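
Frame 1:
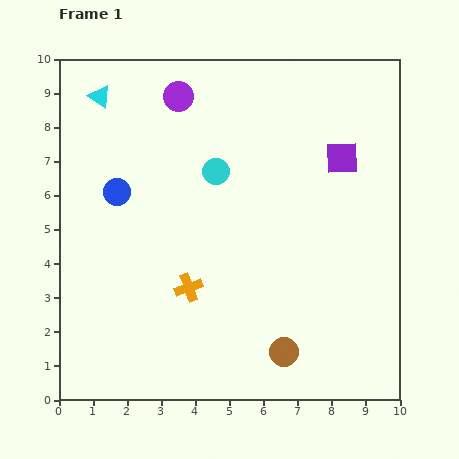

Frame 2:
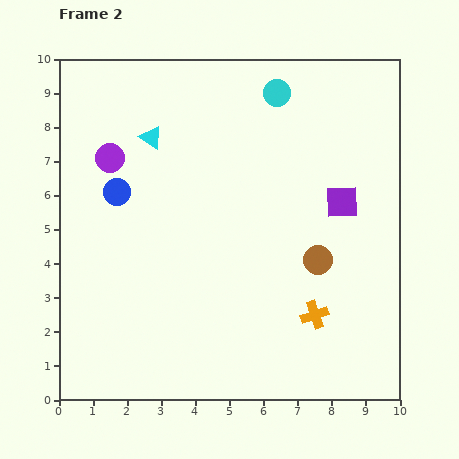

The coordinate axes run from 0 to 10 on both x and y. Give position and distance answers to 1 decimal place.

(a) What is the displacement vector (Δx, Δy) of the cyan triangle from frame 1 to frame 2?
(1.5, -1.2)

The cyan triangle was at (1.2, 8.9) in frame 1 and (2.7, 7.7) in frame 2.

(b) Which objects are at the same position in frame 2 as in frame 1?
the blue circle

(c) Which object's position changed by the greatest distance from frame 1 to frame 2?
the orange cross

(moved 3.8; next 2.9)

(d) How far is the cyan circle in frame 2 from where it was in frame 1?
2.9

The cyan circle moved from (4.6, 6.7) to (6.4, 9.0), a distance of √(1.8² + 2.3²) ≈ 2.9.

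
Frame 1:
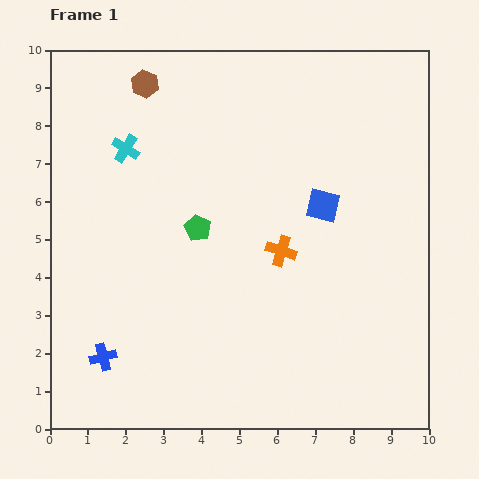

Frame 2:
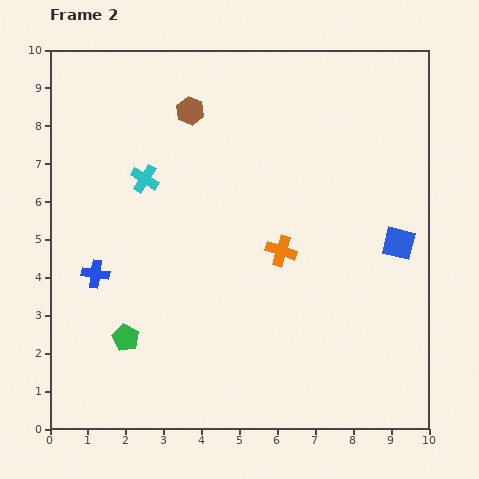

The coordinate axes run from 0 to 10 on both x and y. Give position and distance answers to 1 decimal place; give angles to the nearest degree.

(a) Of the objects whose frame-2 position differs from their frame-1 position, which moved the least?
the cyan cross

(moved 0.9)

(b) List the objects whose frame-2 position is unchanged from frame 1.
the orange cross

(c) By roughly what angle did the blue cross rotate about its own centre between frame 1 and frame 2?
24° clockwise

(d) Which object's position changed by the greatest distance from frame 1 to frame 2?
the green pentagon

(moved 3.5; next 2.2)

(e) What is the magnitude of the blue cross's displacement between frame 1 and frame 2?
2.2

The blue cross moved from (1.4, 1.9) to (1.2, 4.1), a distance of √(0.2² + 2.2²) ≈ 2.2.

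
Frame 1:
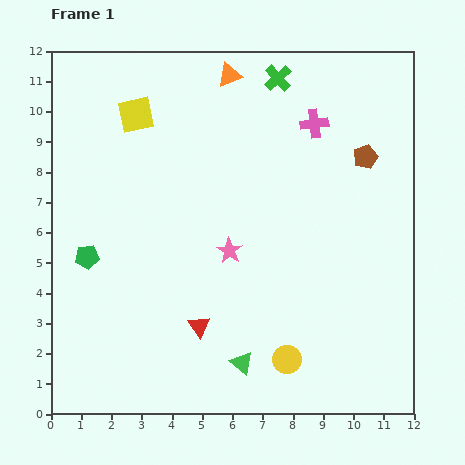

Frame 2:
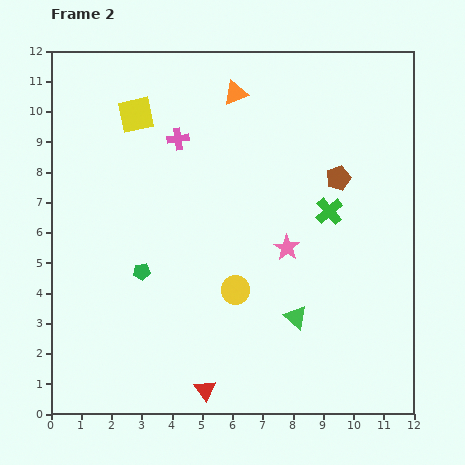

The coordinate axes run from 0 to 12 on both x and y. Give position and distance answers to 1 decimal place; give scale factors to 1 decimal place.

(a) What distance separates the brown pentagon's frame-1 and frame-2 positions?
1.1

The brown pentagon moved from (10.4, 8.5) to (9.5, 7.8), a distance of √(0.9² + 0.7²) ≈ 1.1.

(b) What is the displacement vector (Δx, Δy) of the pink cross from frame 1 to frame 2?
(-4.5, -0.5)

The pink cross was at (8.7, 9.6) in frame 1 and (4.2, 9.1) in frame 2.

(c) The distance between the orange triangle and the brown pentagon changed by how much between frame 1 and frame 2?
-0.8

Distance in frame 1: 5.2. Distance in frame 2: 4.4.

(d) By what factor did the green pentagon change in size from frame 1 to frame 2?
0.7×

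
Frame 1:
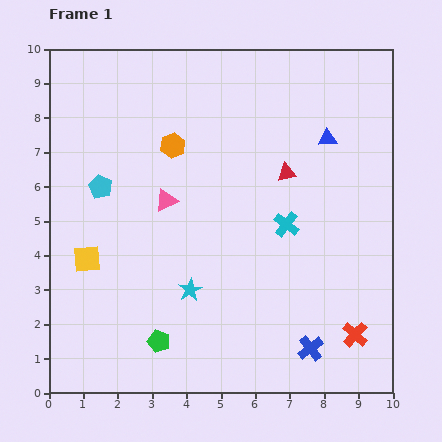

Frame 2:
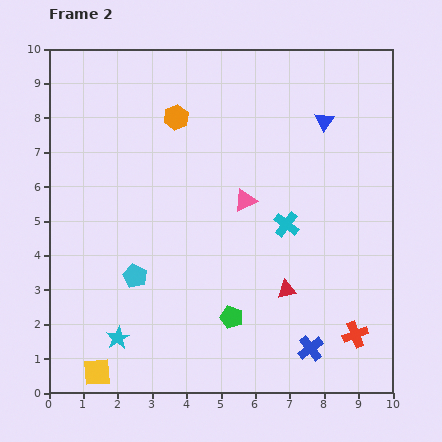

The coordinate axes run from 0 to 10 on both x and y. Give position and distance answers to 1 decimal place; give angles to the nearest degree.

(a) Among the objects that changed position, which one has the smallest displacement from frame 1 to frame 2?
the blue triangle

(moved 0.5)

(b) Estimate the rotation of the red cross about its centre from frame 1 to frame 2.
27° clockwise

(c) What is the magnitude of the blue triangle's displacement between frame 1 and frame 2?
0.5

The blue triangle moved from (8.1, 7.4) to (8.0, 7.9), a distance of √(0.1² + 0.5²) ≈ 0.5.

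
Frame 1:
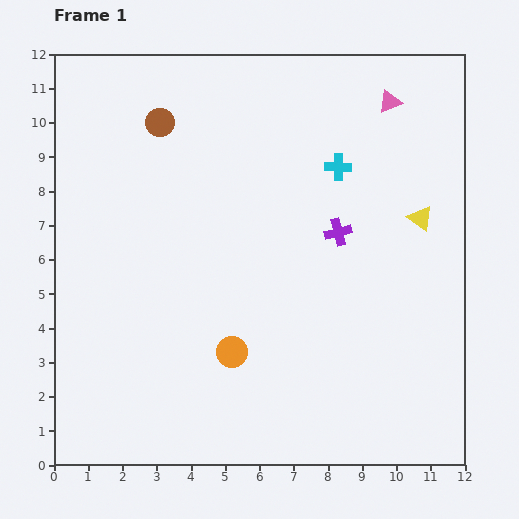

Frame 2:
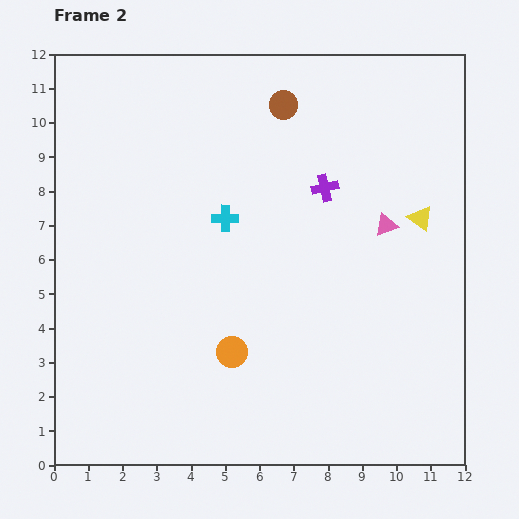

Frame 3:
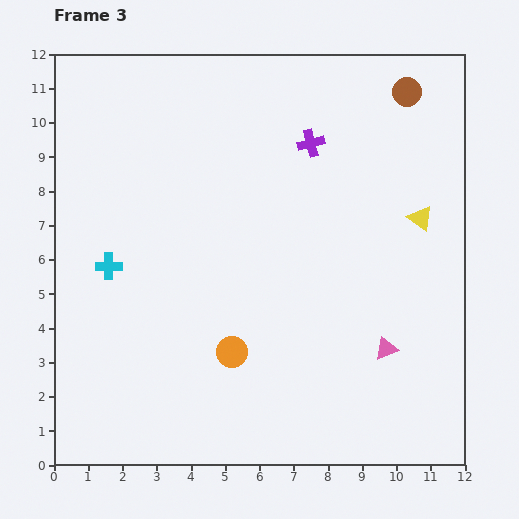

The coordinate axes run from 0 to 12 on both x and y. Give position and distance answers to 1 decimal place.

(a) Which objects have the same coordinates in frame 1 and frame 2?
the orange circle, the yellow triangle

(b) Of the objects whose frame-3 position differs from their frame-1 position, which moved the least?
the purple cross

(moved 2.7)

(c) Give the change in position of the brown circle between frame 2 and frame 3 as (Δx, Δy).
(3.6, 0.4)

The brown circle was at (6.7, 10.5) in frame 2 and (10.3, 10.9) in frame 3.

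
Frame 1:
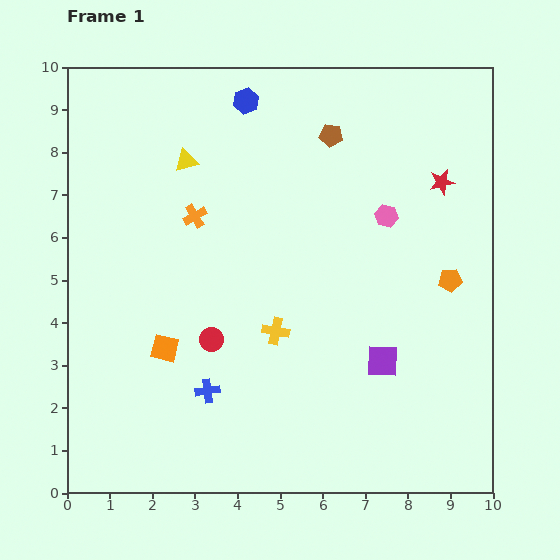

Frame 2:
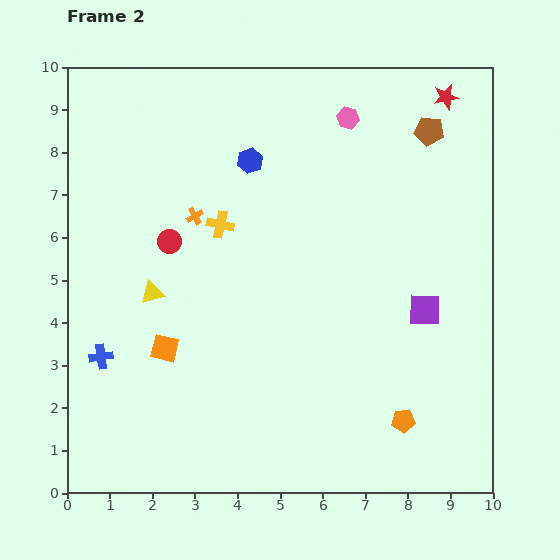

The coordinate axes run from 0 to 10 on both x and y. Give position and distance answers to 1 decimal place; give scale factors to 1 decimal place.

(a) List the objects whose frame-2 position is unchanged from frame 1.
the orange cross, the orange square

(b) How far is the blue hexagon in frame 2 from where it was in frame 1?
1.4

The blue hexagon moved from (4.2, 9.2) to (4.3, 7.8), a distance of √(0.1² + 1.4²) ≈ 1.4.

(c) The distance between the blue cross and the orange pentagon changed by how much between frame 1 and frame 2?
+1.0

Distance in frame 1: 6.3. Distance in frame 2: 7.3.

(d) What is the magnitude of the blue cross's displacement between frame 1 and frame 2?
2.6

The blue cross moved from (3.3, 2.4) to (0.8, 3.2), a distance of √(2.5² + 0.8²) ≈ 2.6.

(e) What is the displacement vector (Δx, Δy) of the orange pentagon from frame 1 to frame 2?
(-1.1, -3.3)

The orange pentagon was at (9.0, 5.0) in frame 1 and (7.9, 1.7) in frame 2.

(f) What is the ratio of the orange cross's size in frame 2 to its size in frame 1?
0.7×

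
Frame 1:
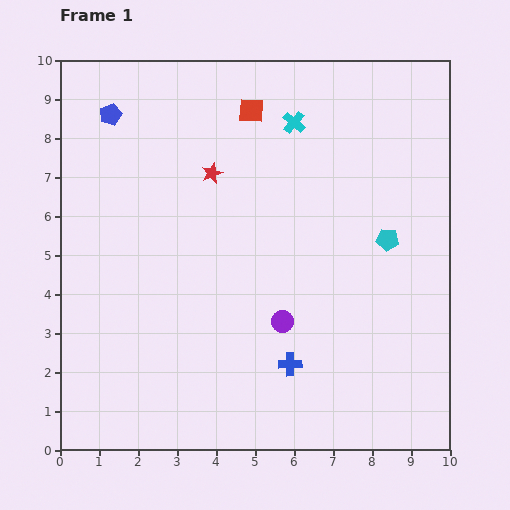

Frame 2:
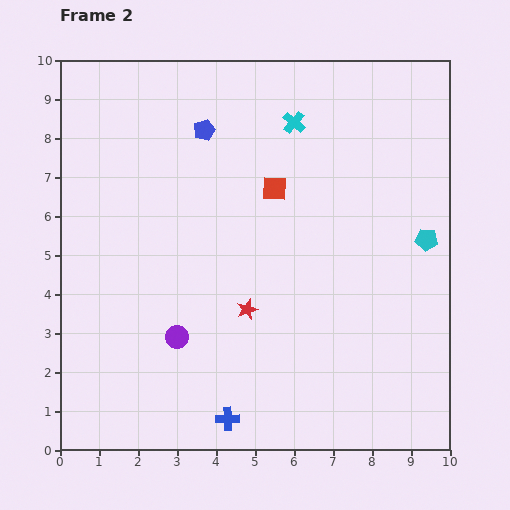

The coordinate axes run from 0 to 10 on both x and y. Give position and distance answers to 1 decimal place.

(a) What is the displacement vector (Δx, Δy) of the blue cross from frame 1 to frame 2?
(-1.6, -1.4)

The blue cross was at (5.9, 2.2) in frame 1 and (4.3, 0.8) in frame 2.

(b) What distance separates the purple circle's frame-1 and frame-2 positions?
2.7

The purple circle moved from (5.7, 3.3) to (3.0, 2.9), a distance of √(2.7² + 0.4²) ≈ 2.7.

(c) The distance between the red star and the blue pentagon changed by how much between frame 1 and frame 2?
+1.7

Distance in frame 1: 3.0. Distance in frame 2: 4.7.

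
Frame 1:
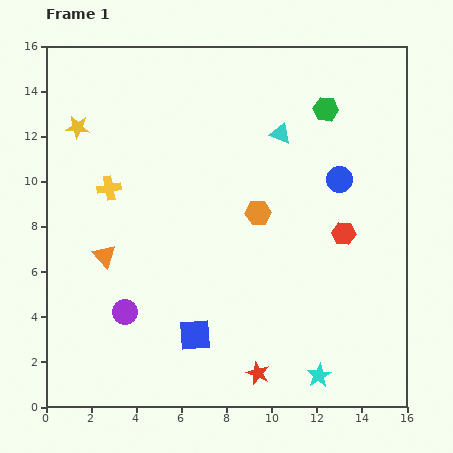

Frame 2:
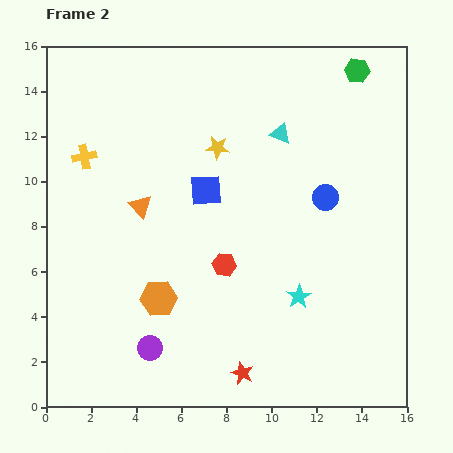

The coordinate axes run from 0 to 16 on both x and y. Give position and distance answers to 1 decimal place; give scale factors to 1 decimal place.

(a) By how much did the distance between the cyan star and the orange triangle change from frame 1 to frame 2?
-2.8

Distance in frame 1: 10.9. Distance in frame 2: 8.1.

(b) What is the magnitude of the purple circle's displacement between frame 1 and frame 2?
1.9

The purple circle moved from (3.5, 4.2) to (4.6, 2.6), a distance of √(1.1² + 1.6²) ≈ 1.9.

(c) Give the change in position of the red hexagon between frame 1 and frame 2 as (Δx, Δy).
(-5.3, -1.4)

The red hexagon was at (13.2, 7.7) in frame 1 and (7.9, 6.3) in frame 2.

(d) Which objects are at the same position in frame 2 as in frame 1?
the cyan triangle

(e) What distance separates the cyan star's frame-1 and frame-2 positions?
3.6

The cyan star moved from (12.1, 1.4) to (11.2, 4.9), a distance of √(0.9² + 3.5²) ≈ 3.6.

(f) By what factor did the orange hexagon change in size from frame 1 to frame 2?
1.4×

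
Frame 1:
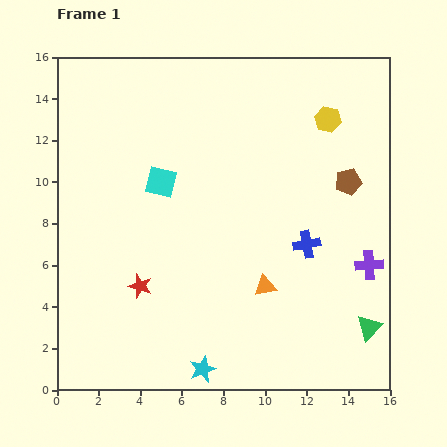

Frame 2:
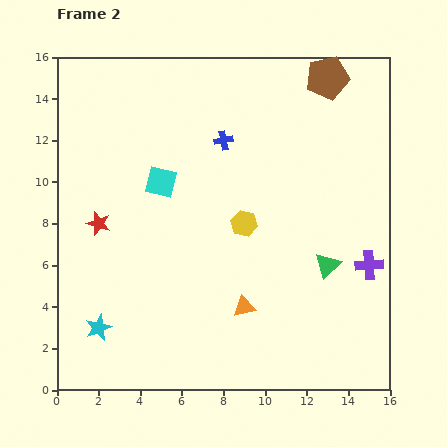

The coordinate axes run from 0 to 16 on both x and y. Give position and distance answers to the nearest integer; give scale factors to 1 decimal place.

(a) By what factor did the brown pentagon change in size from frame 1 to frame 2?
1.6×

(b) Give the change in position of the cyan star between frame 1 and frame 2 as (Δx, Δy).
(-5, 2)

The cyan star was at (7, 1) in frame 1 and (2, 3) in frame 2.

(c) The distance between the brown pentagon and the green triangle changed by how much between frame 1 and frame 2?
+2

Distance in frame 1: 7. Distance in frame 2: 9.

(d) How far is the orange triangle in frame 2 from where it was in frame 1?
1

The orange triangle moved from (10, 5) to (9, 4), a distance of √(1² + 1²) ≈ 1.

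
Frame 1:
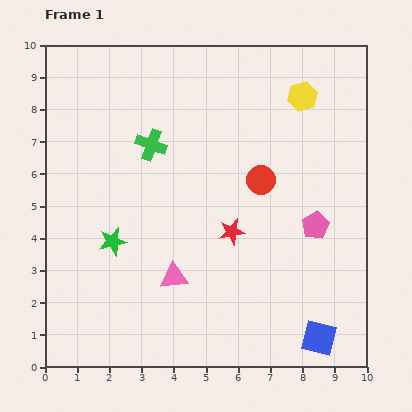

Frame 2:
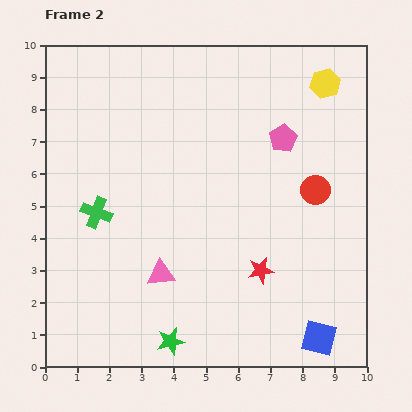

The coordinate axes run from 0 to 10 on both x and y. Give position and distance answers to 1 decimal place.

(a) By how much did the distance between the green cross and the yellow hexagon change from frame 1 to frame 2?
+3.2

Distance in frame 1: 4.9. Distance in frame 2: 8.1.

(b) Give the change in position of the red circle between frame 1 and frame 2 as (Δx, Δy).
(1.7, -0.3)

The red circle was at (6.7, 5.8) in frame 1 and (8.4, 5.5) in frame 2.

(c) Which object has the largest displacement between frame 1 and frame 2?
the green star

(moved 3.6; next 2.9)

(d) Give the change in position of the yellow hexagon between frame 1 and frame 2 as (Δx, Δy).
(0.7, 0.4)

The yellow hexagon was at (8.0, 8.4) in frame 1 and (8.7, 8.8) in frame 2.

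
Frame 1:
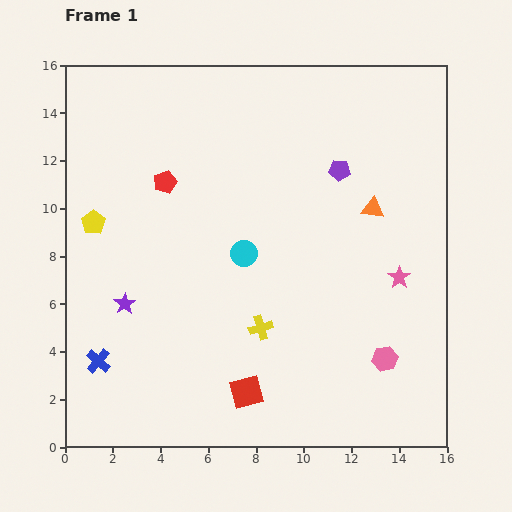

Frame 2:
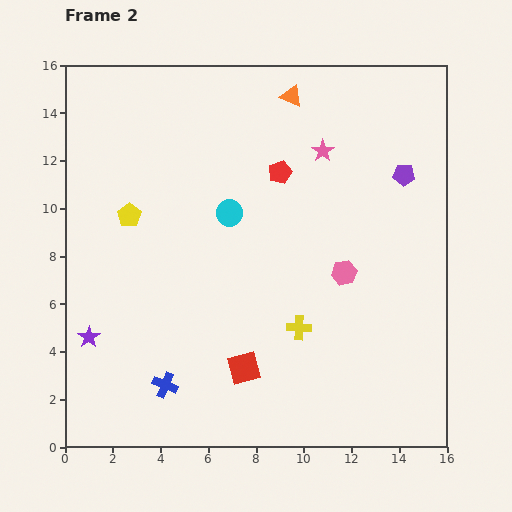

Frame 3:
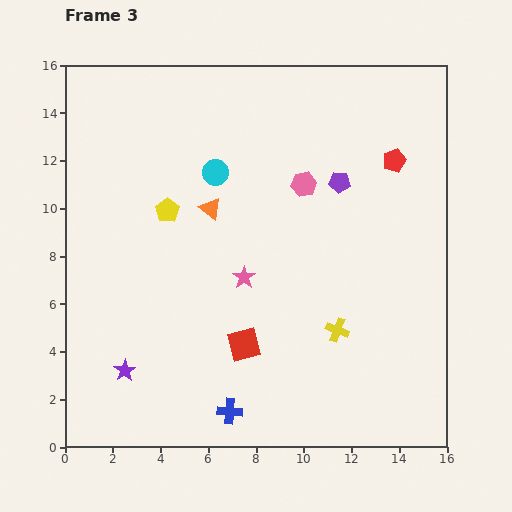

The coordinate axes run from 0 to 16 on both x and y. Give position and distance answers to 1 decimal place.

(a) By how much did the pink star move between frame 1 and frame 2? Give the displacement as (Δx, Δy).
(-3.2, 5.3)

The pink star was at (14.0, 7.1) in frame 1 and (10.8, 12.4) in frame 2.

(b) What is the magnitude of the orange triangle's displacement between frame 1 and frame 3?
6.8

The orange triangle moved from (12.9, 10.0) to (6.1, 10.0), a distance of √(6.8² + 0.0²) ≈ 6.8.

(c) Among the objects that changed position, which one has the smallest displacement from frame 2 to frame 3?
the red square

(moved 1.0)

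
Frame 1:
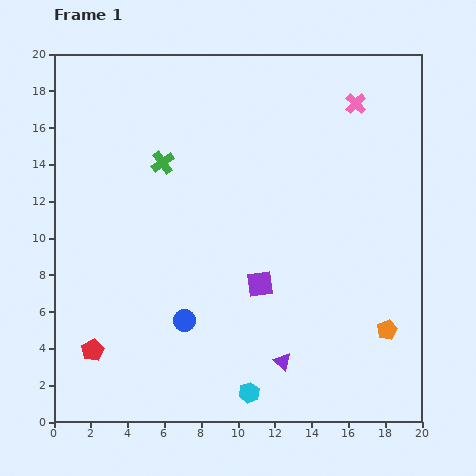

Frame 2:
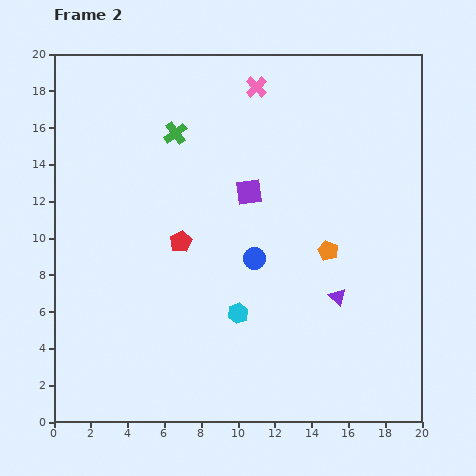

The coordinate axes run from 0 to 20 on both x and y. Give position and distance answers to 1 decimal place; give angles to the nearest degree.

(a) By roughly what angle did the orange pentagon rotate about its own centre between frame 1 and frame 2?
24° counter-clockwise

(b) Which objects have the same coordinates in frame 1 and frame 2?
none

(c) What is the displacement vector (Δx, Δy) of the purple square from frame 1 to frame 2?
(-0.6, 5.0)

The purple square was at (11.2, 7.5) in frame 1 and (10.6, 12.5) in frame 2.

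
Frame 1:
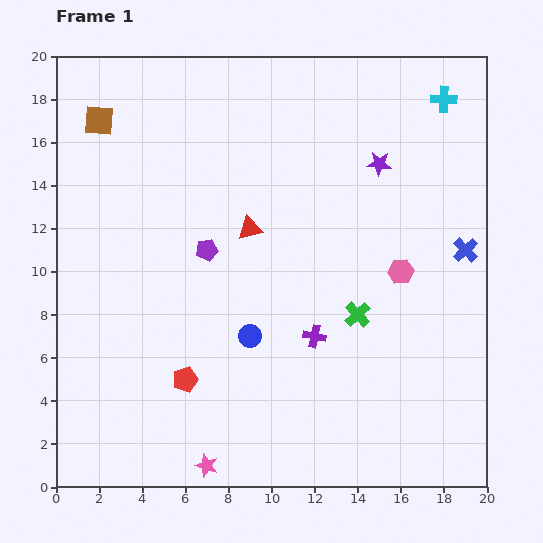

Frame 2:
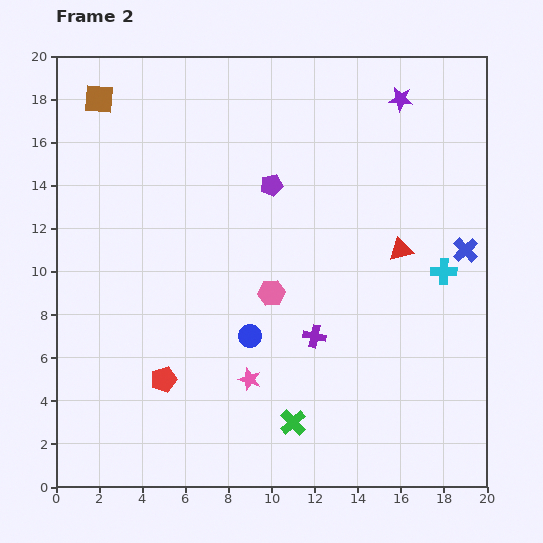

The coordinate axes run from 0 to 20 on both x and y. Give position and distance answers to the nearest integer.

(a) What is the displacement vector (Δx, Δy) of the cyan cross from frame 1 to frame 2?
(0, -8)

The cyan cross was at (18, 18) in frame 1 and (18, 10) in frame 2.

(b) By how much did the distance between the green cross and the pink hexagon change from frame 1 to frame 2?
+3

Distance in frame 1: 3. Distance in frame 2: 6.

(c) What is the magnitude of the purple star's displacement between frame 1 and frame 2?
3

The purple star moved from (15, 15) to (16, 18), a distance of √(1² + 3²) ≈ 3.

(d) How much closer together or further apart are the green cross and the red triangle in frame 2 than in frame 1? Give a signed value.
+3

Distance in frame 1: 6. Distance in frame 2: 9.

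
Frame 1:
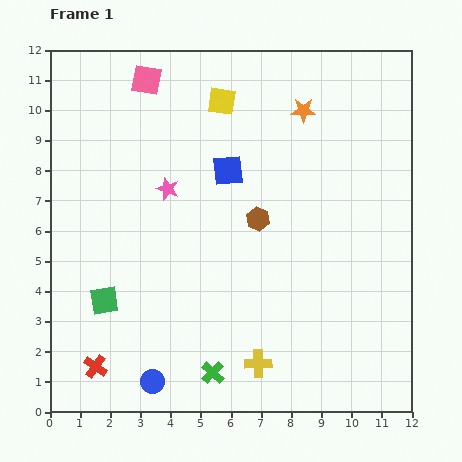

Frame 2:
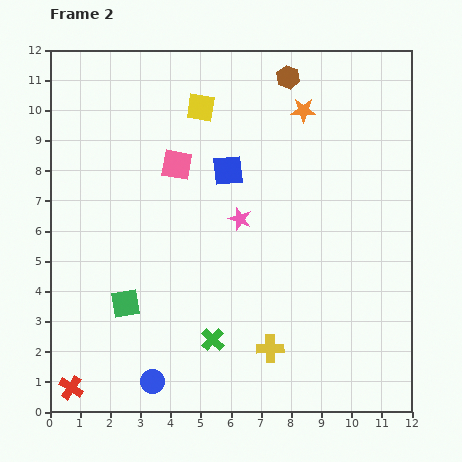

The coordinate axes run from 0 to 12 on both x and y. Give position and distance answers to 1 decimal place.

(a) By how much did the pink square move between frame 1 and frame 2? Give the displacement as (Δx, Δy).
(1.0, -2.8)

The pink square was at (3.2, 11.0) in frame 1 and (4.2, 8.2) in frame 2.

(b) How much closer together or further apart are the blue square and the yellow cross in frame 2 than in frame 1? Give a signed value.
-0.4

Distance in frame 1: 6.5. Distance in frame 2: 6.1.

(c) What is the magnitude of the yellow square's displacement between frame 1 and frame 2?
0.7

The yellow square moved from (5.7, 10.3) to (5.0, 10.1), a distance of √(0.7² + 0.2²) ≈ 0.7.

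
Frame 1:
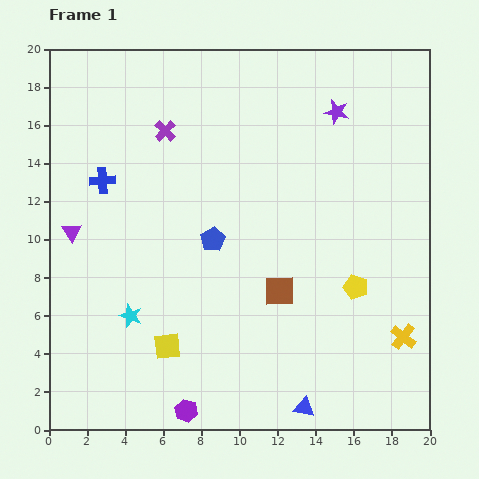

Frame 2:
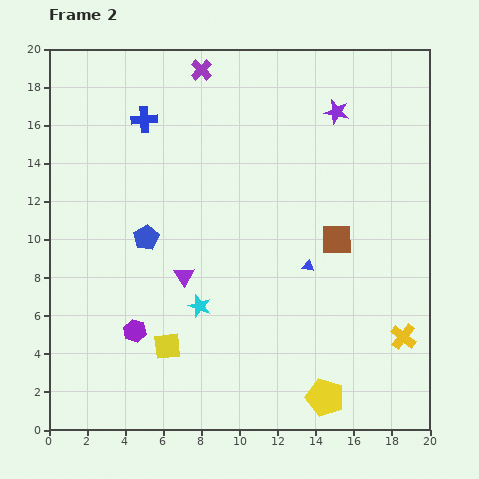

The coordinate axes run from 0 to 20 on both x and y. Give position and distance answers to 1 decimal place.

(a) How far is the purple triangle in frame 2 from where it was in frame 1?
6.3

The purple triangle moved from (1.2, 10.4) to (7.1, 8.1), a distance of √(5.9² + 2.3²) ≈ 6.3.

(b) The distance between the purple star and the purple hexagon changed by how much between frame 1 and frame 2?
-2.0

Distance in frame 1: 17.6. Distance in frame 2: 15.6.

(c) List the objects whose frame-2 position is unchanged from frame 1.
the purple star, the yellow cross, the yellow square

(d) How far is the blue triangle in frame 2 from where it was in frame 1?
7.4

The blue triangle moved from (13.4, 1.2) to (13.6, 8.6), a distance of √(0.2² + 7.4²) ≈ 7.4.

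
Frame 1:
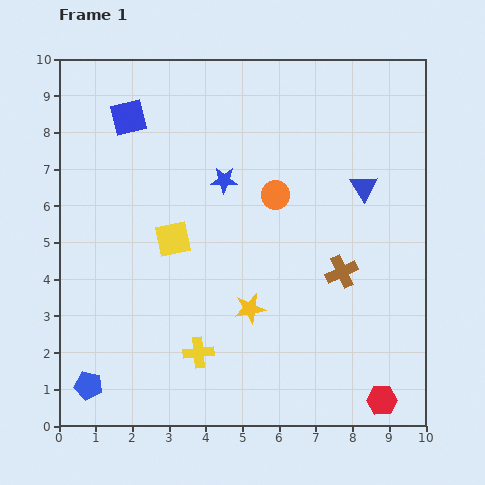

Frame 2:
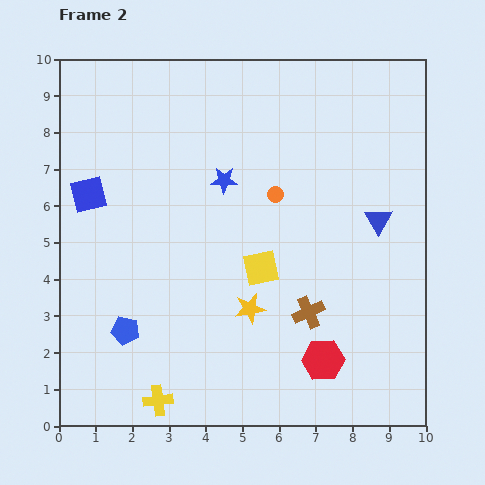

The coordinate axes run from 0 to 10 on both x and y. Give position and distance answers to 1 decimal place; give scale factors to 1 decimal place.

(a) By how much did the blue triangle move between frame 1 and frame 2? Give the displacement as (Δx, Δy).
(0.4, -0.9)

The blue triangle was at (8.3, 6.5) in frame 1 and (8.7, 5.6) in frame 2.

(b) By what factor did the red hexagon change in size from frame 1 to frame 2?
1.4×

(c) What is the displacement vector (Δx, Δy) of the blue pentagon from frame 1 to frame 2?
(1.0, 1.5)

The blue pentagon was at (0.8, 1.1) in frame 1 and (1.8, 2.6) in frame 2.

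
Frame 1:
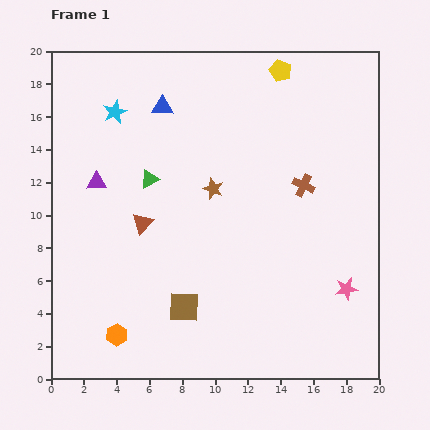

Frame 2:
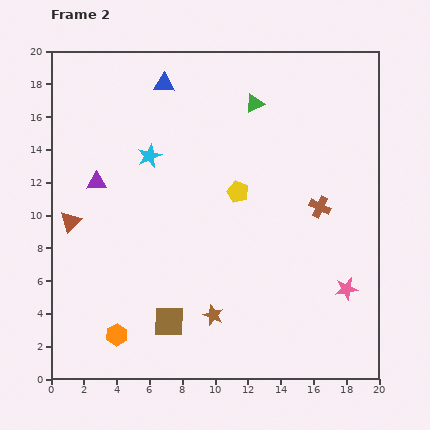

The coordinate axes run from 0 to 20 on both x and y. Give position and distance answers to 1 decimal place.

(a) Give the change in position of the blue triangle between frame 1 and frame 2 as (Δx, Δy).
(0.1, 1.4)

The blue triangle was at (6.8, 16.6) in frame 1 and (6.9, 18.0) in frame 2.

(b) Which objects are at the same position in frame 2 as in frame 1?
the orange hexagon, the purple triangle, the pink star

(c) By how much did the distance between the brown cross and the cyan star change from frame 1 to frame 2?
-1.4

Distance in frame 1: 12.3. Distance in frame 2: 10.9.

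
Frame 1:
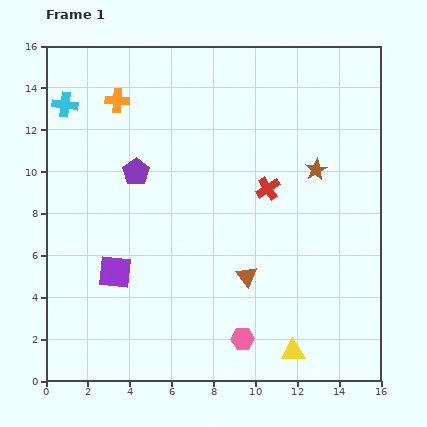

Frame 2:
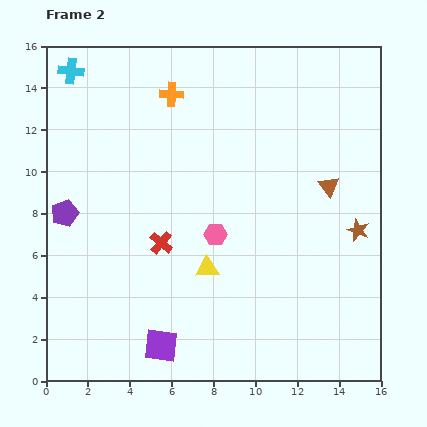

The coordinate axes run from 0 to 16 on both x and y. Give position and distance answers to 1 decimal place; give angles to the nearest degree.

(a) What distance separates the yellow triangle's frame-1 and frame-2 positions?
5.7

The yellow triangle moved from (11.8, 1.4) to (7.7, 5.4), a distance of √(4.1² + 4.0²) ≈ 5.7.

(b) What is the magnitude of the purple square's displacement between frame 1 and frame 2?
4.1

The purple square moved from (3.3, 5.2) to (5.5, 1.7), a distance of √(2.2² + 3.5²) ≈ 4.1.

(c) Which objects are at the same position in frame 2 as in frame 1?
none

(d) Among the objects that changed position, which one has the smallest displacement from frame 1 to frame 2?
the cyan cross

(moved 1.6)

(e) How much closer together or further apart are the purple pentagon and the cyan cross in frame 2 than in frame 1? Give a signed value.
+2.1

Distance in frame 1: 4.7. Distance in frame 2: 6.8.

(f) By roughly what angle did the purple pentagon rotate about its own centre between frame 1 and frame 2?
15° clockwise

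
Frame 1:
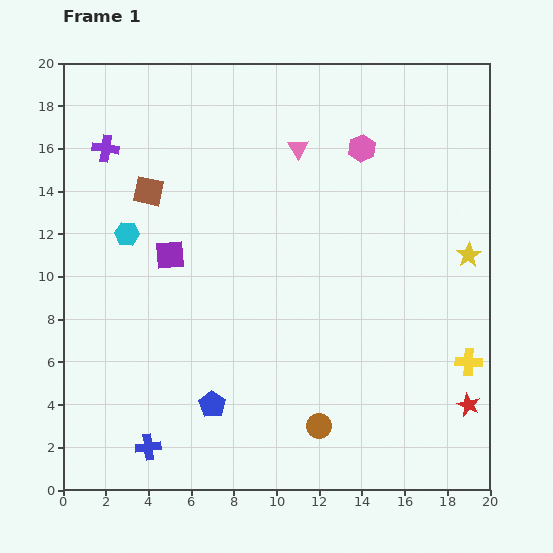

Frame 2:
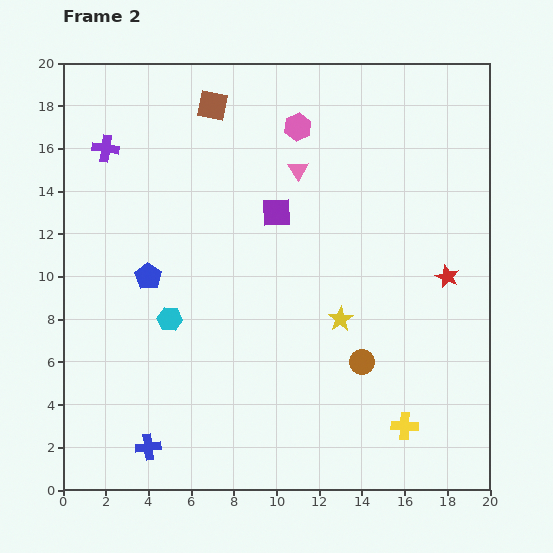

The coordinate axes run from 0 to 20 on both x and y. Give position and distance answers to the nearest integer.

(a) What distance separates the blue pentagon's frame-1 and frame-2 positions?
7

The blue pentagon moved from (7, 4) to (4, 10), a distance of √(3² + 6²) ≈ 7.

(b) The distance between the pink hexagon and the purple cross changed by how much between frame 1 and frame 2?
-3

Distance in frame 1: 12. Distance in frame 2: 9.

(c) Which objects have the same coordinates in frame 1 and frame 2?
the purple cross, the blue cross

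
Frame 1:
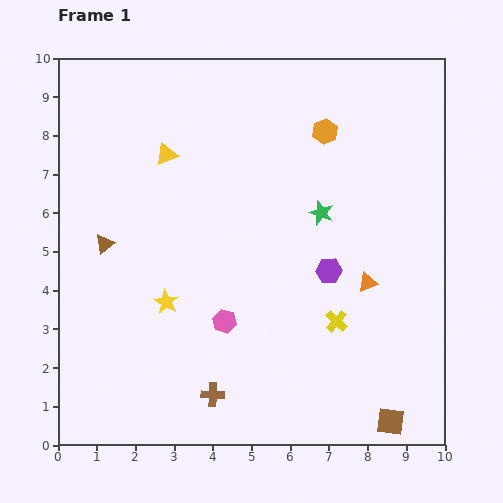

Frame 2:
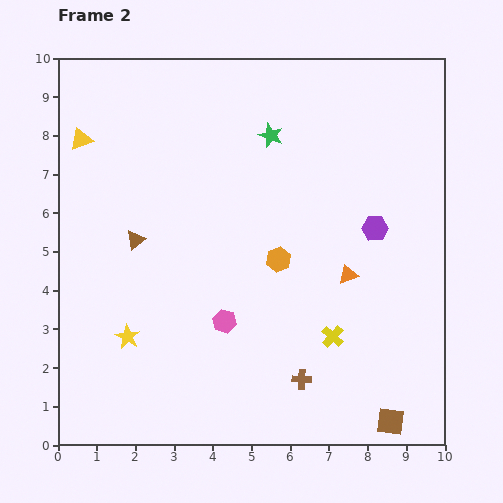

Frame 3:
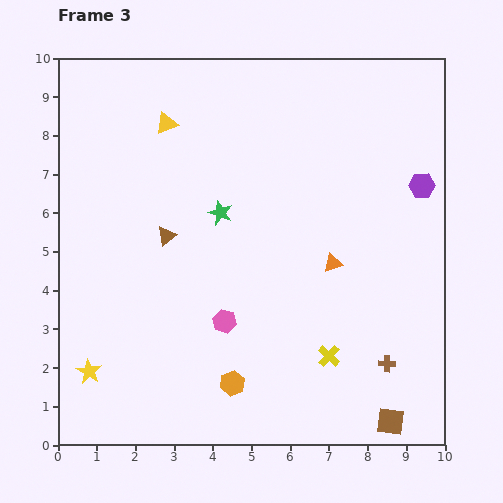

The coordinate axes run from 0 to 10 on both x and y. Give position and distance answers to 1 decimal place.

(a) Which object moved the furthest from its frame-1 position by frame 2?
the orange hexagon

(moved 3.5; next 2.4)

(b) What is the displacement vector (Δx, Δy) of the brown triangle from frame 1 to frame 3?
(1.6, 0.2)

The brown triangle was at (1.2, 5.2) in frame 1 and (2.8, 5.4) in frame 3.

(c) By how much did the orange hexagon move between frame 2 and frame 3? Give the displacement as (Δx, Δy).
(-1.2, -3.2)

The orange hexagon was at (5.7, 4.8) in frame 2 and (4.5, 1.6) in frame 3.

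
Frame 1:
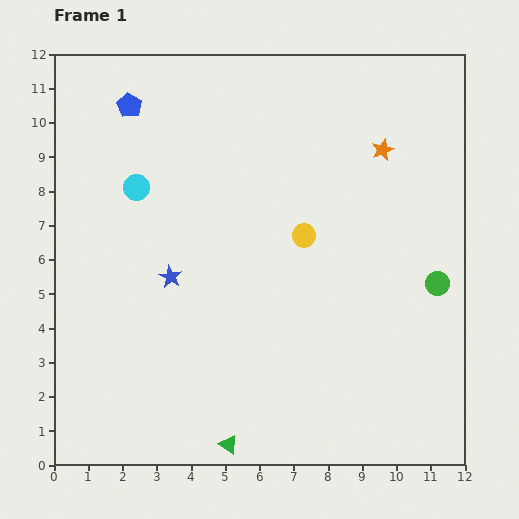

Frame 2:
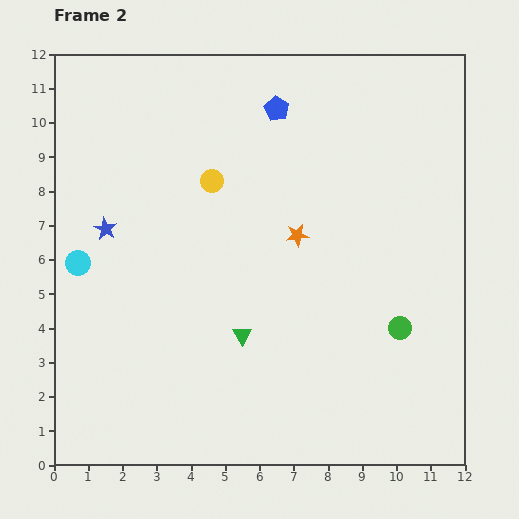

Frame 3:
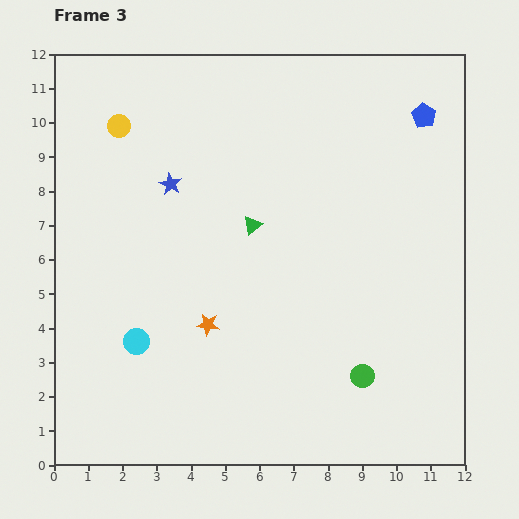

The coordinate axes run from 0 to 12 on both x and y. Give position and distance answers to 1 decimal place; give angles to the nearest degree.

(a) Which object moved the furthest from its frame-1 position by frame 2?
the blue pentagon

(moved 4.3; next 3.5)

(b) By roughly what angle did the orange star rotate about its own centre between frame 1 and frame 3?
31° clockwise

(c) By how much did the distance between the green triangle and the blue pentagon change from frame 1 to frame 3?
-4.4

Distance in frame 1: 10.3. Distance in frame 3: 5.9.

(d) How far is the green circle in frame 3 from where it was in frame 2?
1.8

The green circle moved from (10.1, 4.0) to (9.0, 2.6), a distance of √(1.1² + 1.4²) ≈ 1.8.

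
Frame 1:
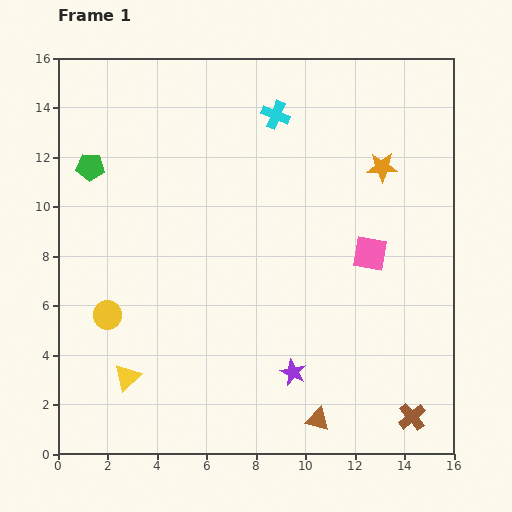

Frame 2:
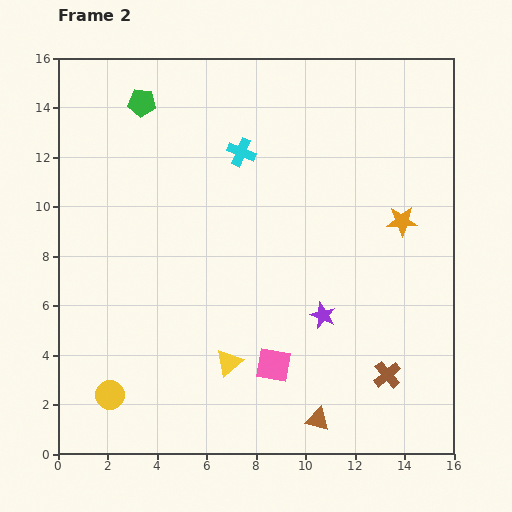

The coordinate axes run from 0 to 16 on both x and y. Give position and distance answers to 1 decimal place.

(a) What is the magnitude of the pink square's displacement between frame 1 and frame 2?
6.0

The pink square moved from (12.6, 8.1) to (8.7, 3.6), a distance of √(3.9² + 4.5²) ≈ 6.0.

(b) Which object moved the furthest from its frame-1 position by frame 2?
the pink square

(moved 6.0; next 4.1)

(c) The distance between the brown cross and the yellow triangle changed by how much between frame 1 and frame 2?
-5.2

Distance in frame 1: 11.6. Distance in frame 2: 6.4.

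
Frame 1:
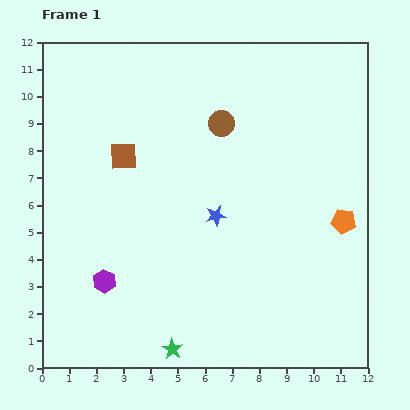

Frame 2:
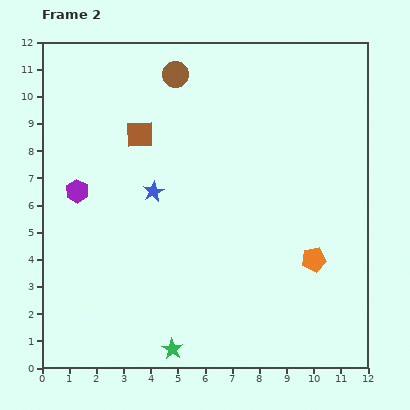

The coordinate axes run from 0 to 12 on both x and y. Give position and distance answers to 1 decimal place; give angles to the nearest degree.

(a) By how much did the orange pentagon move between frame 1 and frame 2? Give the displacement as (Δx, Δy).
(-1.1, -1.4)

The orange pentagon was at (11.1, 5.4) in frame 1 and (10.0, 4.0) in frame 2.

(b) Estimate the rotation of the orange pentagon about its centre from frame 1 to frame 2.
19° counter-clockwise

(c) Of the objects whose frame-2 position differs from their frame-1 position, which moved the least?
the brown square

(moved 1.0)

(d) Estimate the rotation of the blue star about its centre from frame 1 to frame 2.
19° counter-clockwise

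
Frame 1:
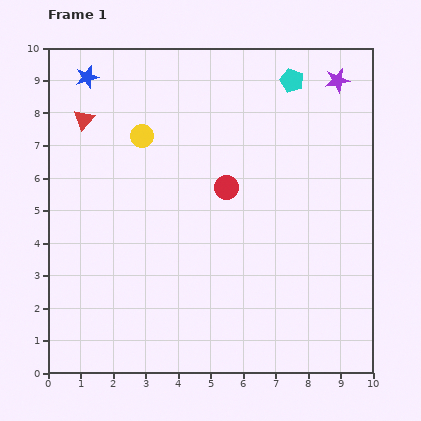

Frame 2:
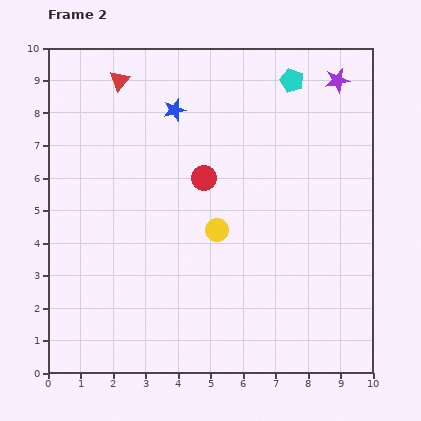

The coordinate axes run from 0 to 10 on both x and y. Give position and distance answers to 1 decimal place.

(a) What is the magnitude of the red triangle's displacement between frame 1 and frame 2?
1.6

The red triangle moved from (1.1, 7.8) to (2.2, 9.0), a distance of √(1.1² + 1.2²) ≈ 1.6.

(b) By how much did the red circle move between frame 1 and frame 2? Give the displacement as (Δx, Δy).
(-0.7, 0.3)

The red circle was at (5.5, 5.7) in frame 1 and (4.8, 6.0) in frame 2.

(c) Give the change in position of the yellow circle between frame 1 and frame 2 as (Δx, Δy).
(2.3, -2.9)

The yellow circle was at (2.9, 7.3) in frame 1 and (5.2, 4.4) in frame 2.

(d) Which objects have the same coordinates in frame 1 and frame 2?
the purple star, the cyan pentagon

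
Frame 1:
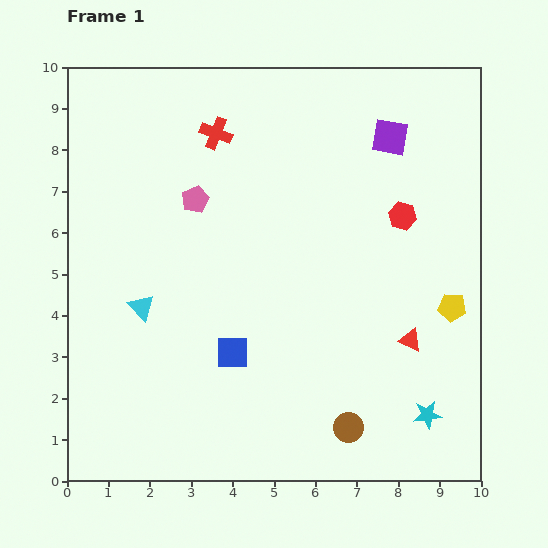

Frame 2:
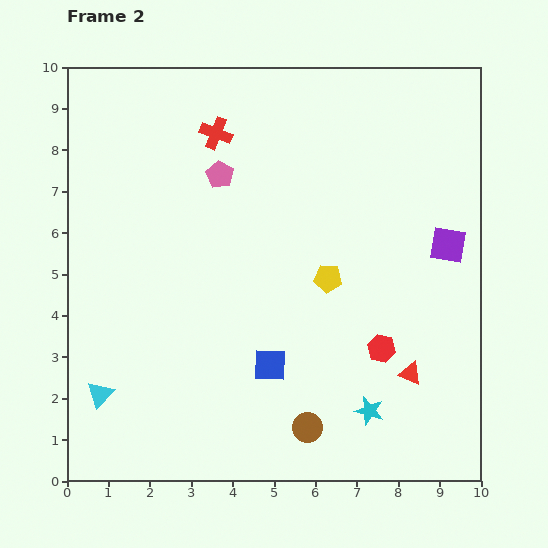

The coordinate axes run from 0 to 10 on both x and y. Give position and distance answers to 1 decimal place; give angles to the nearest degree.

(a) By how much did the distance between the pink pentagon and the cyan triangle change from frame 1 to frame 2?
+3.1

Distance in frame 1: 2.9. Distance in frame 2: 6.0.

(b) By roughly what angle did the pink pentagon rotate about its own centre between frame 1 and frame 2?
16° counter-clockwise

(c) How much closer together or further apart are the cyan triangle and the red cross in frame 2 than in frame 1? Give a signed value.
+2.3

Distance in frame 1: 4.6. Distance in frame 2: 6.9.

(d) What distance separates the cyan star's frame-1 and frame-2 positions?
1.4

The cyan star moved from (8.7, 1.6) to (7.3, 1.7), a distance of √(1.4² + 0.1²) ≈ 1.4.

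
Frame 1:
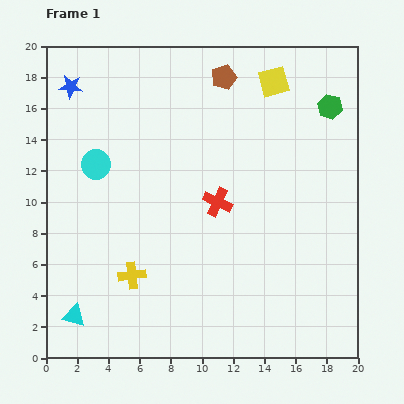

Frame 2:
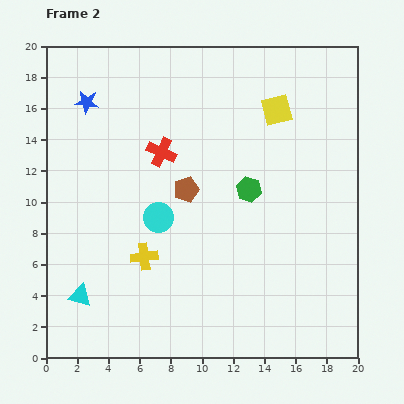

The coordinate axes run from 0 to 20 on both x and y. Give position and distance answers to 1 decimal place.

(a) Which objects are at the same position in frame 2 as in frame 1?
none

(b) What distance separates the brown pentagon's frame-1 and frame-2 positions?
7.6

The brown pentagon moved from (11.4, 18.0) to (9.0, 10.8), a distance of √(2.4² + 7.2²) ≈ 7.6.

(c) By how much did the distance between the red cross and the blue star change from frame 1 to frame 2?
-6.2

Distance in frame 1: 12.0. Distance in frame 2: 5.8.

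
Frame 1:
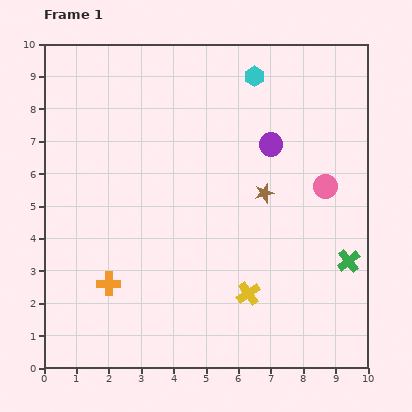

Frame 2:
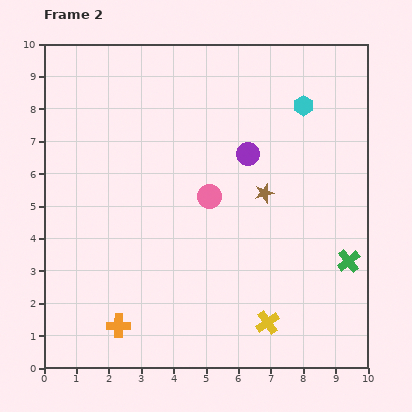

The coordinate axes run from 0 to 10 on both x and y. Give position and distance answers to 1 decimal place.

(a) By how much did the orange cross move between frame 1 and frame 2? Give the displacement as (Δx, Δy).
(0.3, -1.3)

The orange cross was at (2.0, 2.6) in frame 1 and (2.3, 1.3) in frame 2.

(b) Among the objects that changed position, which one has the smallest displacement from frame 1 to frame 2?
the purple circle

(moved 0.8)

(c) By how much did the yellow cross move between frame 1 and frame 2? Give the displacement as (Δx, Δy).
(0.6, -0.9)

The yellow cross was at (6.3, 2.3) in frame 1 and (6.9, 1.4) in frame 2.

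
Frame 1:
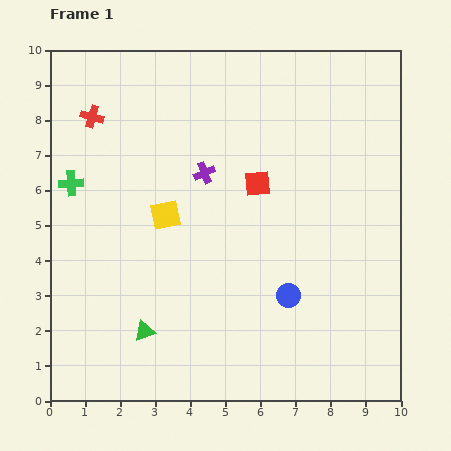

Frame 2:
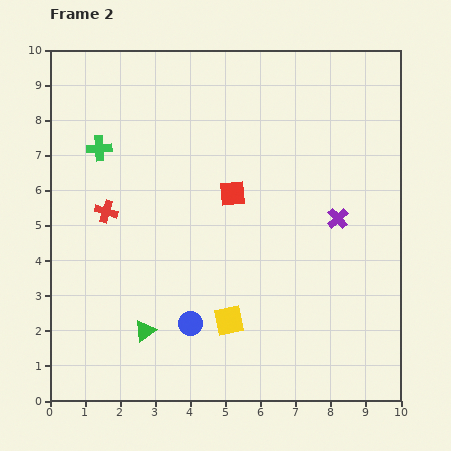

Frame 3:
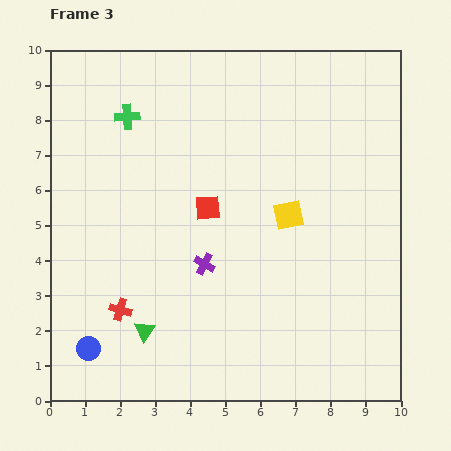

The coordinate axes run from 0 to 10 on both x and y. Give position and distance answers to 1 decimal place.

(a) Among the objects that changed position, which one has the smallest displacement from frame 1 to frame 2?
the red square

(moved 0.8)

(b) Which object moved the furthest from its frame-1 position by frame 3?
the blue circle

(moved 5.9; next 5.6)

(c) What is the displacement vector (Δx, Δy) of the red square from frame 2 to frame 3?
(-0.7, -0.4)

The red square was at (5.2, 5.9) in frame 2 and (4.5, 5.5) in frame 3.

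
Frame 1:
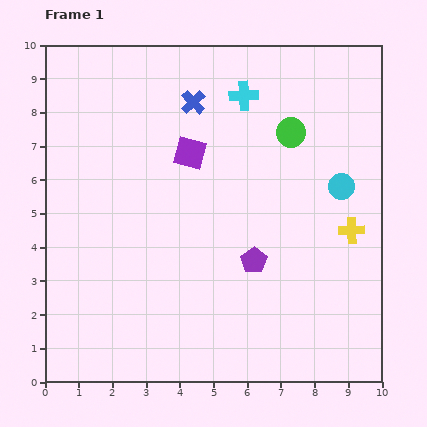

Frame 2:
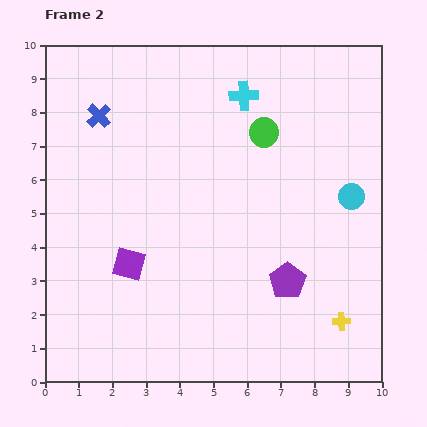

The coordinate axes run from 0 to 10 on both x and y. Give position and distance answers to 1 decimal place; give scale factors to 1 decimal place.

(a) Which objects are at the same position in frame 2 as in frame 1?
the cyan cross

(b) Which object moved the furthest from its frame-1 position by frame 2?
the purple square

(moved 3.8; next 2.8)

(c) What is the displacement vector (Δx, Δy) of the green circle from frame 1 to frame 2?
(-0.8, 0.0)

The green circle was at (7.3, 7.4) in frame 1 and (6.5, 7.4) in frame 2.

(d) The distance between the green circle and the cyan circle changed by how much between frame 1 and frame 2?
+1.0

Distance in frame 1: 2.2. Distance in frame 2: 3.2.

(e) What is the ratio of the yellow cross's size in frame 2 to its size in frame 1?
0.7×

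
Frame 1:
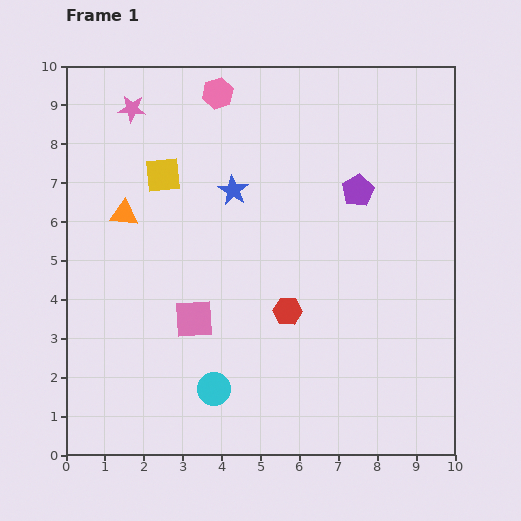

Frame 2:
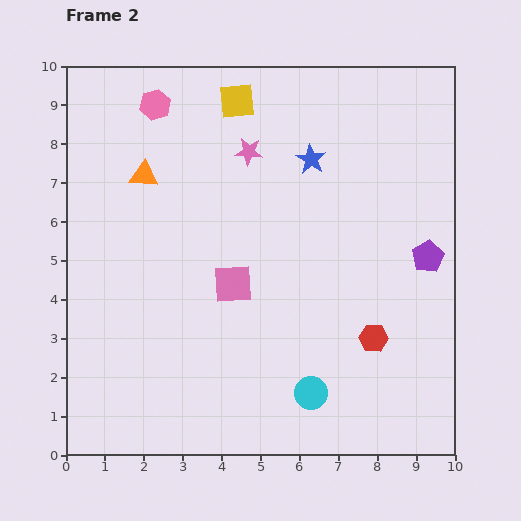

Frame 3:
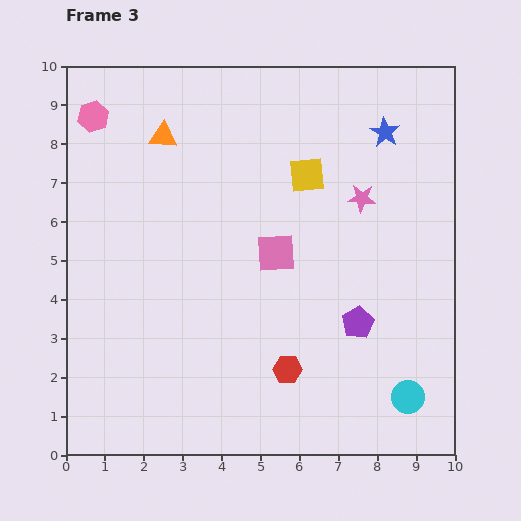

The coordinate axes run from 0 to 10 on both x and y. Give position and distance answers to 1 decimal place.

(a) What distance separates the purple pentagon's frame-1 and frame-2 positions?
2.5

The purple pentagon moved from (7.5, 6.8) to (9.3, 5.1), a distance of √(1.8² + 1.7²) ≈ 2.5.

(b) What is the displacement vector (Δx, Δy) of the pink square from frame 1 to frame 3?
(2.1, 1.7)

The pink square was at (3.3, 3.5) in frame 1 and (5.4, 5.2) in frame 3.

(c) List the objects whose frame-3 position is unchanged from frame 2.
none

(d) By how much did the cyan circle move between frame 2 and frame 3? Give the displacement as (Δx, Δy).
(2.5, -0.1)

The cyan circle was at (6.3, 1.6) in frame 2 and (8.8, 1.5) in frame 3.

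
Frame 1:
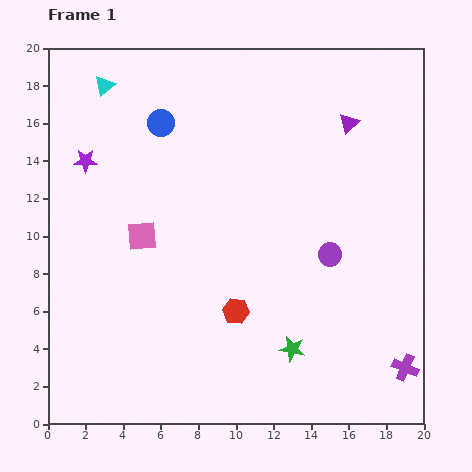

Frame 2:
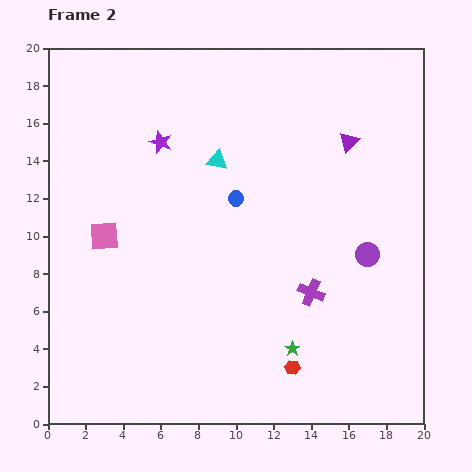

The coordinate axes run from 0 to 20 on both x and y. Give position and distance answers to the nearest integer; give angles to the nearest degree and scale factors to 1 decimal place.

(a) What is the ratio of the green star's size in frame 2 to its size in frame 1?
0.6×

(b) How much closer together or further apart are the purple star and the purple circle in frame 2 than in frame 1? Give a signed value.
-1

Distance in frame 1: 14. Distance in frame 2: 13.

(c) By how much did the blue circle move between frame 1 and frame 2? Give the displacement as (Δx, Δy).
(4, -4)

The blue circle was at (6, 16) in frame 1 and (10, 12) in frame 2.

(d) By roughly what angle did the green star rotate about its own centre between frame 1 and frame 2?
25° clockwise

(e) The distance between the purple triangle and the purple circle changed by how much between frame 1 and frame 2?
-1

Distance in frame 1: 7. Distance in frame 2: 6.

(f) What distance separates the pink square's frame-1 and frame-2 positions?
2

The pink square moved from (5, 10) to (3, 10), a distance of √(2² + 0²) ≈ 2.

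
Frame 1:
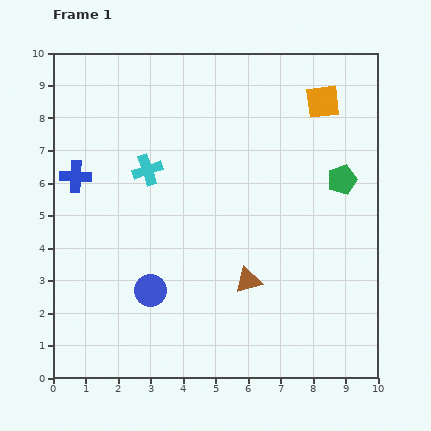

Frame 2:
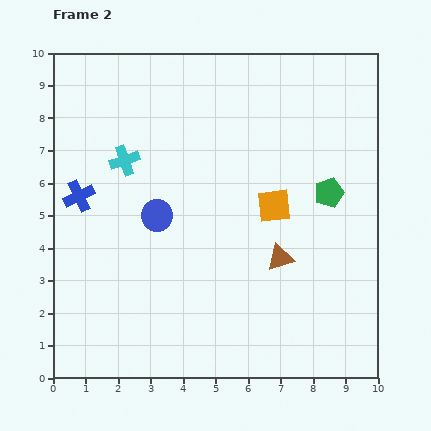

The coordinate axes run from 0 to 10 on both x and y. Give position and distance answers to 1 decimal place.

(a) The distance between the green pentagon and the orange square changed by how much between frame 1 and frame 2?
-0.8

Distance in frame 1: 2.5. Distance in frame 2: 1.7.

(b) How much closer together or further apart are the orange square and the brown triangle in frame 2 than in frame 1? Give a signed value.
-4.4

Distance in frame 1: 6.0. Distance in frame 2: 1.6.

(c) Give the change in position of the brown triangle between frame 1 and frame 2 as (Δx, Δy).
(1.0, 0.7)

The brown triangle was at (6.0, 3.0) in frame 1 and (7.0, 3.7) in frame 2.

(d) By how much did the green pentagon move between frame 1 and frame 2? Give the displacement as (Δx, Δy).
(-0.4, -0.4)

The green pentagon was at (8.9, 6.1) in frame 1 and (8.5, 5.7) in frame 2.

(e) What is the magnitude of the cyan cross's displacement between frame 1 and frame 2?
0.8

The cyan cross moved from (2.9, 6.4) to (2.2, 6.7), a distance of √(0.7² + 0.3²) ≈ 0.8.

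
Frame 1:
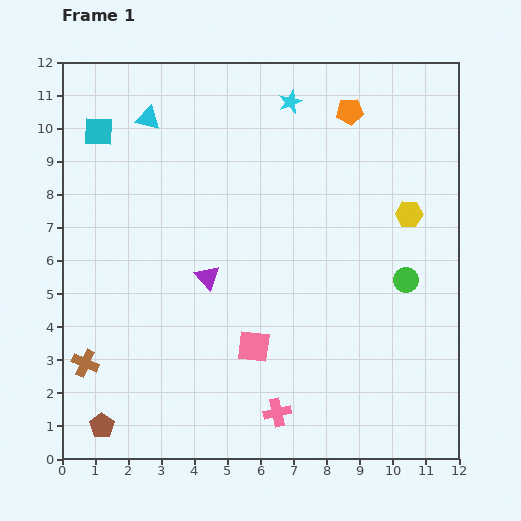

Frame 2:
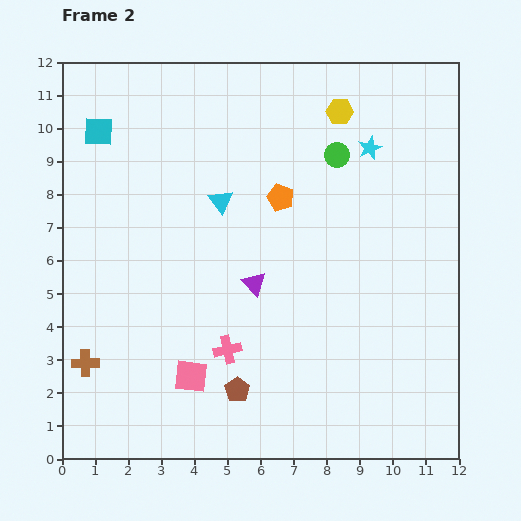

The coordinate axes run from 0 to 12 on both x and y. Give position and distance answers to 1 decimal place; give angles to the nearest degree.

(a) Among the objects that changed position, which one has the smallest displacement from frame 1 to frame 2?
the purple triangle

(moved 1.4)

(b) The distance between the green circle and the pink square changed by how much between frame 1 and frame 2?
+3.0

Distance in frame 1: 5.0. Distance in frame 2: 8.0.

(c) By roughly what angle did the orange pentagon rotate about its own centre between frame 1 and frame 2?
26° clockwise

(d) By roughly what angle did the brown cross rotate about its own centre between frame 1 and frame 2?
25° counter-clockwise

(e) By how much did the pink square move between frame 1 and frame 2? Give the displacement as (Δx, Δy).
(-1.9, -0.9)

The pink square was at (5.8, 3.4) in frame 1 and (3.9, 2.5) in frame 2.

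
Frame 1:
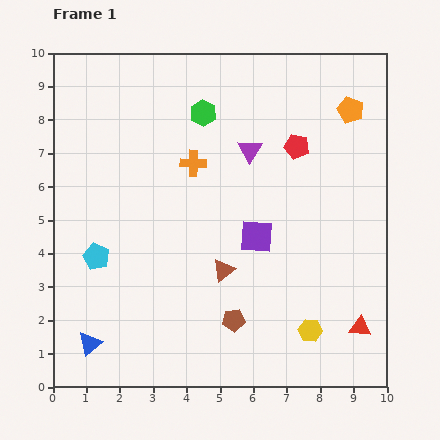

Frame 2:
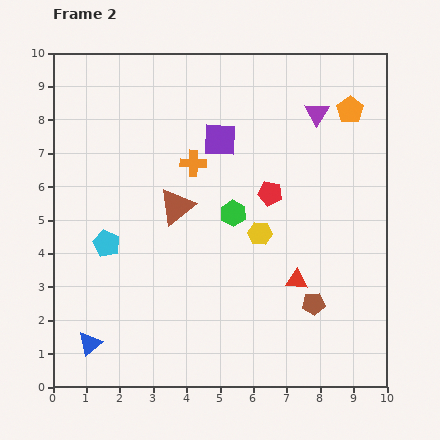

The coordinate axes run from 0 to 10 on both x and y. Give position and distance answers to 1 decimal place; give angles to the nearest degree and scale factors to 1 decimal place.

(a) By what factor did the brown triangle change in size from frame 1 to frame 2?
1.6×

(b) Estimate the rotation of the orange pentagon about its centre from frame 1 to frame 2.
16° clockwise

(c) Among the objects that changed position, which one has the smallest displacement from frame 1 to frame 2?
the cyan pentagon

(moved 0.5)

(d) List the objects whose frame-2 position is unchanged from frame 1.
the orange pentagon, the blue triangle, the orange cross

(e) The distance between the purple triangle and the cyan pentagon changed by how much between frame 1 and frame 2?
+1.8

Distance in frame 1: 5.6. Distance in frame 2: 7.4.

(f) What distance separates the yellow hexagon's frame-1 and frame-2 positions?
3.3

The yellow hexagon moved from (7.7, 1.7) to (6.2, 4.6), a distance of √(1.5² + 2.9²) ≈ 3.3.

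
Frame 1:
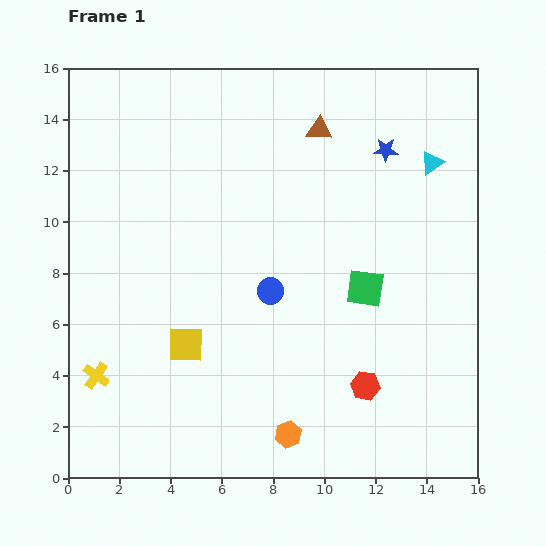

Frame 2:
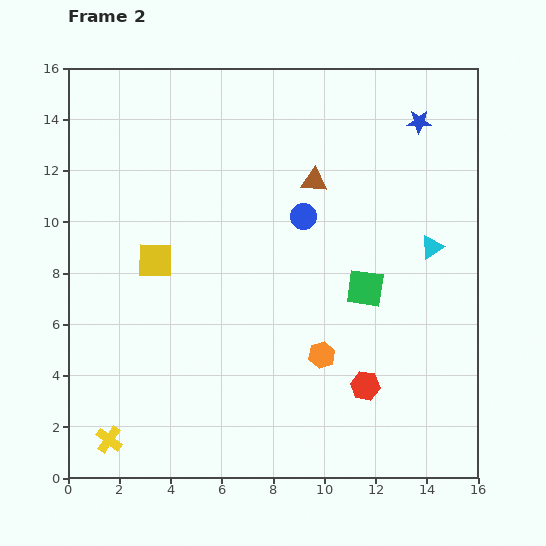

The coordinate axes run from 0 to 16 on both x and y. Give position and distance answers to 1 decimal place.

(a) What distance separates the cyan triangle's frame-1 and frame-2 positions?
3.3

The cyan triangle moved from (14.2, 12.3) to (14.2, 9.0), a distance of √(0.0² + 3.3²) ≈ 3.3.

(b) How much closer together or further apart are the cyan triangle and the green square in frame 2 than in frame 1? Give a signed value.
-2.4

Distance in frame 1: 5.5. Distance in frame 2: 3.1.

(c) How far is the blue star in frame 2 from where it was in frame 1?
1.7

The blue star moved from (12.4, 12.8) to (13.7, 13.9), a distance of √(1.3² + 1.1²) ≈ 1.7.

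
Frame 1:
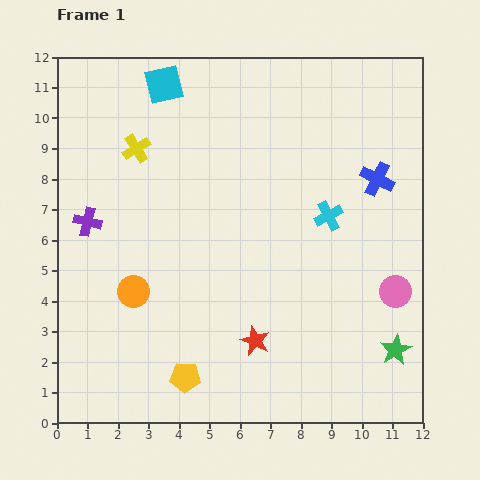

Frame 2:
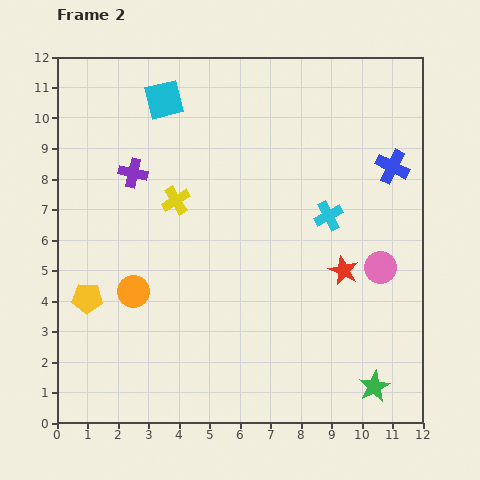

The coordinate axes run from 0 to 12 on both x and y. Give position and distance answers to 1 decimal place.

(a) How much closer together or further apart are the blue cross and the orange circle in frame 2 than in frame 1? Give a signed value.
+0.6

Distance in frame 1: 8.8. Distance in frame 2: 9.4.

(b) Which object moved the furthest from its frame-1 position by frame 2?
the yellow pentagon

(moved 4.1; next 3.7)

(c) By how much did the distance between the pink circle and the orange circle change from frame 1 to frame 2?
-0.5

Distance in frame 1: 8.6. Distance in frame 2: 8.1.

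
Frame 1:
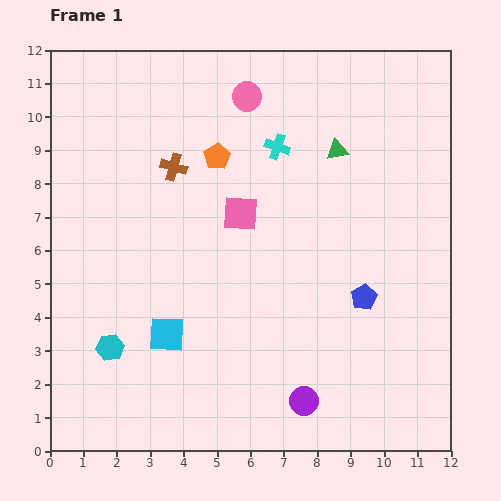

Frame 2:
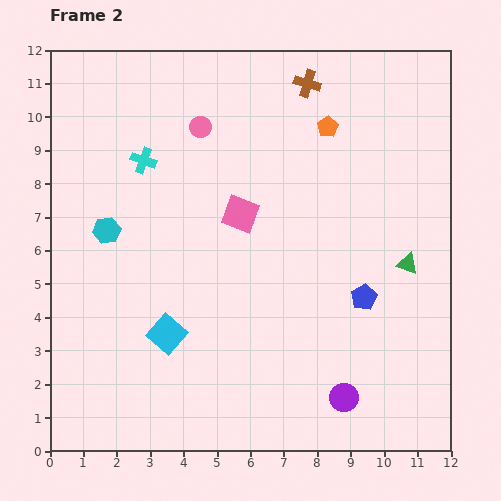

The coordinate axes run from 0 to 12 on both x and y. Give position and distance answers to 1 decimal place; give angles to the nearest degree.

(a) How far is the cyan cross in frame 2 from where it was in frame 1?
4.0

The cyan cross moved from (6.8, 9.1) to (2.8, 8.7), a distance of √(4.0² + 0.4²) ≈ 4.0.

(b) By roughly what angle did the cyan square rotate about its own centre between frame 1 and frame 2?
37° clockwise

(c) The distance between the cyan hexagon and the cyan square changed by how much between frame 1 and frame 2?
+1.9

Distance in frame 1: 1.7. Distance in frame 2: 3.6.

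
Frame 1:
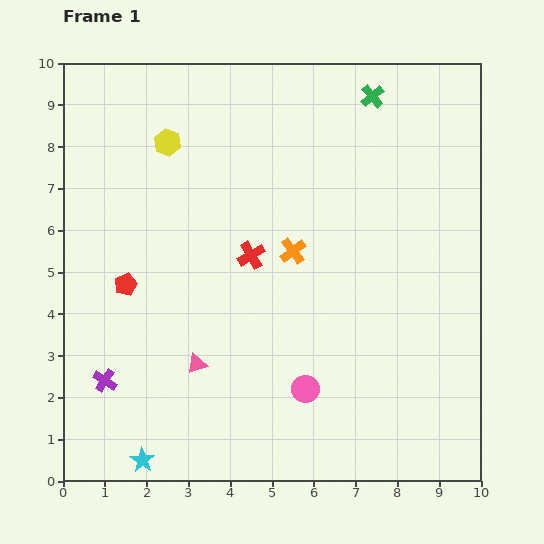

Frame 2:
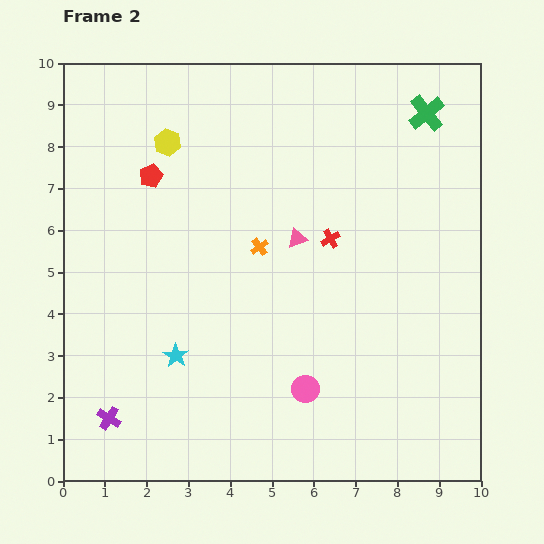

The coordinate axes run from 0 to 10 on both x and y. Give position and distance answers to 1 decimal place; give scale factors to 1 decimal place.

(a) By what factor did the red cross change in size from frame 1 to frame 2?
0.7×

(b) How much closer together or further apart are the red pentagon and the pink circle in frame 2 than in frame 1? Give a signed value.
+1.3

Distance in frame 1: 5.0. Distance in frame 2: 6.3.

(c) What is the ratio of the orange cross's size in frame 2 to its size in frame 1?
0.7×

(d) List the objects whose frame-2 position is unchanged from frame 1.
the yellow hexagon, the pink circle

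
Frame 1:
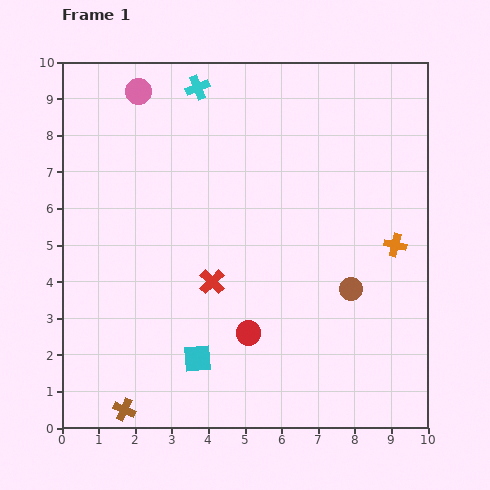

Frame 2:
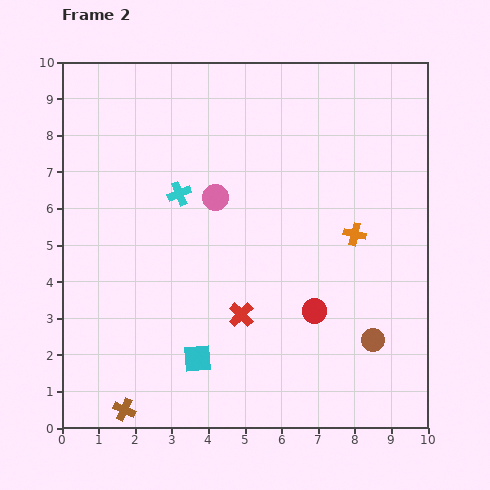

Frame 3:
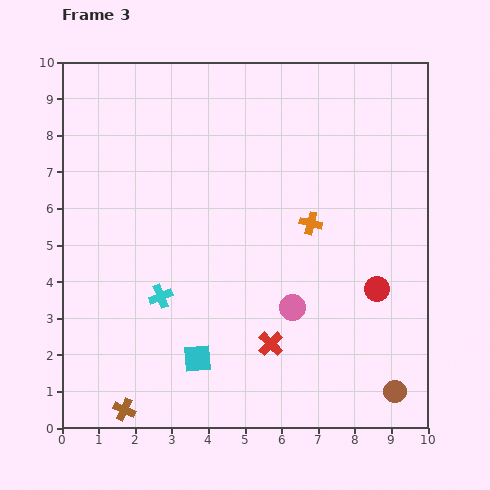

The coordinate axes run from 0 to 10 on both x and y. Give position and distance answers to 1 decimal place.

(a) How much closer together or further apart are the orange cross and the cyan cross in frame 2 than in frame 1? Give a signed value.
-2.0

Distance in frame 1: 6.9. Distance in frame 2: 4.9.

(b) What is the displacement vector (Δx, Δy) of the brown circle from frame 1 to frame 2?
(0.6, -1.4)

The brown circle was at (7.9, 3.8) in frame 1 and (8.5, 2.4) in frame 2.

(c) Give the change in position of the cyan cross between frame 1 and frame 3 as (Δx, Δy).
(-1.0, -5.7)

The cyan cross was at (3.7, 9.3) in frame 1 and (2.7, 3.6) in frame 3.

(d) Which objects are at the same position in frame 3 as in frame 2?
the brown cross, the cyan square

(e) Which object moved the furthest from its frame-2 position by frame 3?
the pink circle

(moved 3.7; next 2.8)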